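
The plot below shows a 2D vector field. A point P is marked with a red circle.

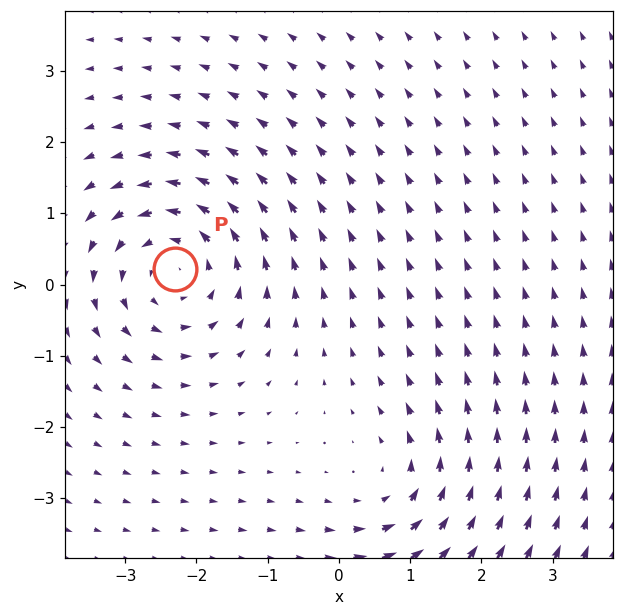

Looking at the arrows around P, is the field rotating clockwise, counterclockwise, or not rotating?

Near P at (-2.3, 0.2) the arrows circulate counterclockwise. The curl (z-component) there is about +4; positive curl means counterclockwise rotation.

counterclockwise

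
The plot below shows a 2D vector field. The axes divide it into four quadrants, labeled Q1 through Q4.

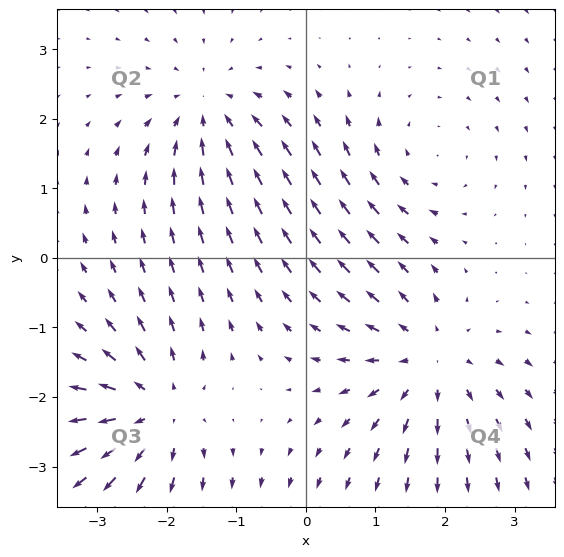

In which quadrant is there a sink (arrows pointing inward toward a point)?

Q2

The sink sits at approximately (-1.4, 2.1), which lies in quadrant Q2. The divergence there is about -4, negative as expected for a sink.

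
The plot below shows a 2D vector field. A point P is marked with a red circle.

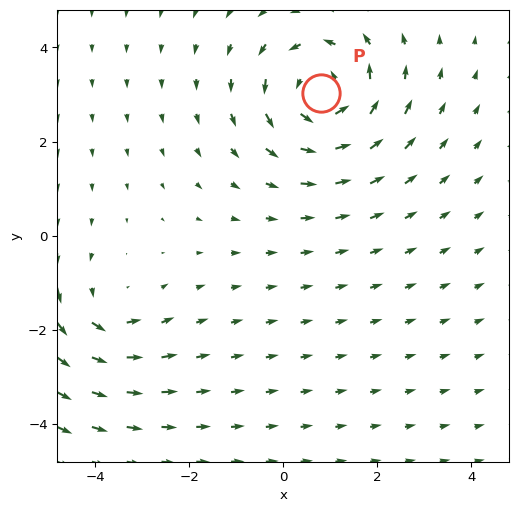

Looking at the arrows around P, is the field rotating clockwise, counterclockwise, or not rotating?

Near P at (0.8, 3.0) the arrows circulate counterclockwise. The curl (z-component) there is about +4; positive curl means counterclockwise rotation.

counterclockwise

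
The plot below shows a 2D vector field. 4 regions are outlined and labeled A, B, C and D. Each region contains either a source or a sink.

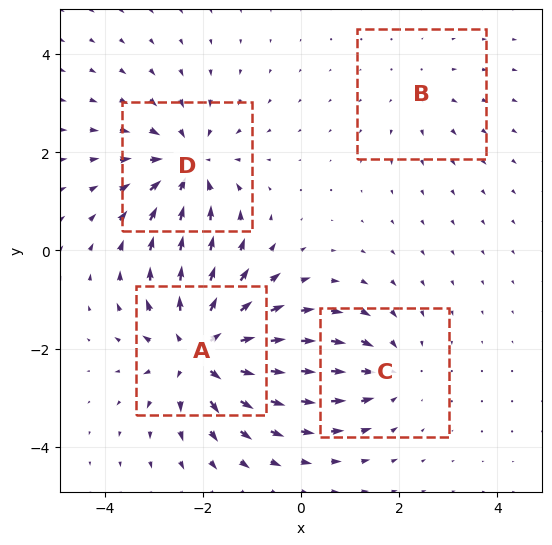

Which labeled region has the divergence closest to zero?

B

Divergence at each region's feature centre — A: about +7, B: about +2, C: about -3, D: about -5. Region B is closest to zero.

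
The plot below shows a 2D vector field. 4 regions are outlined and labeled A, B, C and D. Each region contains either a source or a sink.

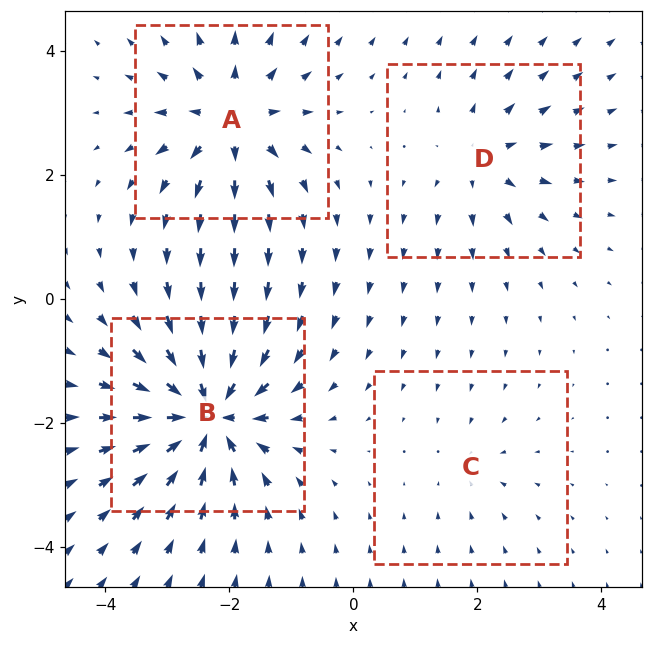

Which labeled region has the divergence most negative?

B

Divergence at each region's feature centre — A: about +7, B: about -9, C: about -2, D: about +4. Region B is most negative.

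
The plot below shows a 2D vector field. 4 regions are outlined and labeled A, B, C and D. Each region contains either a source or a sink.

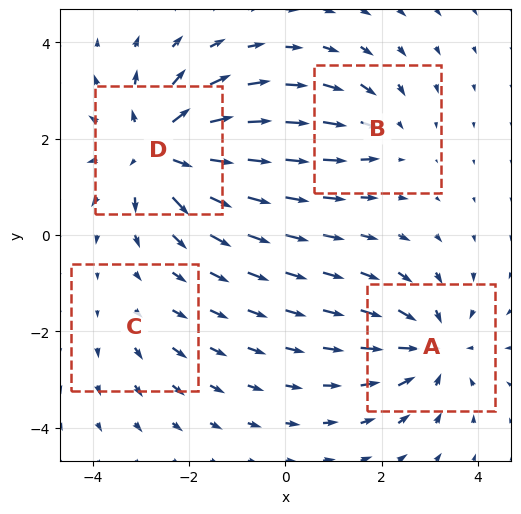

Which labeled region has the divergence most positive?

Divergence at each region's feature centre — A: about -5, B: about -3, C: about +2, D: about +6. Region D is most positive.

D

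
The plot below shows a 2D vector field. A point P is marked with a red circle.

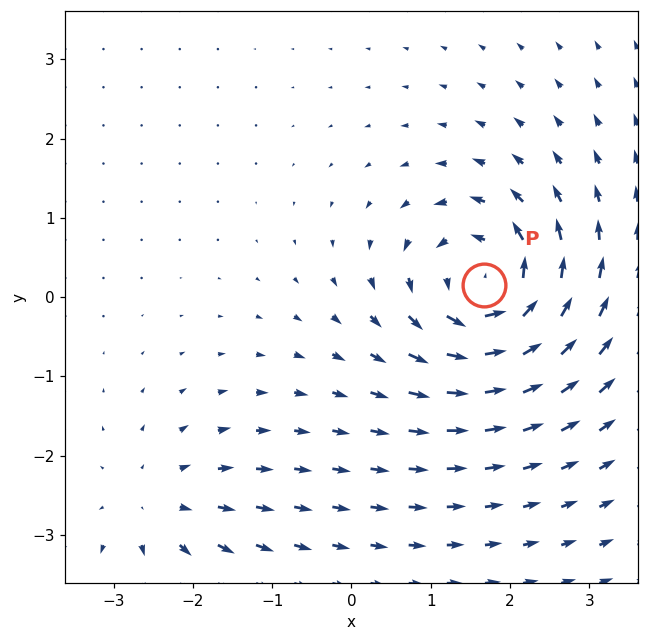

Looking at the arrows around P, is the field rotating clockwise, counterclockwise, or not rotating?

Near P at (1.7, 0.2) the arrows circulate counterclockwise. The curl (z-component) there is about +6; positive curl means counterclockwise rotation.

counterclockwise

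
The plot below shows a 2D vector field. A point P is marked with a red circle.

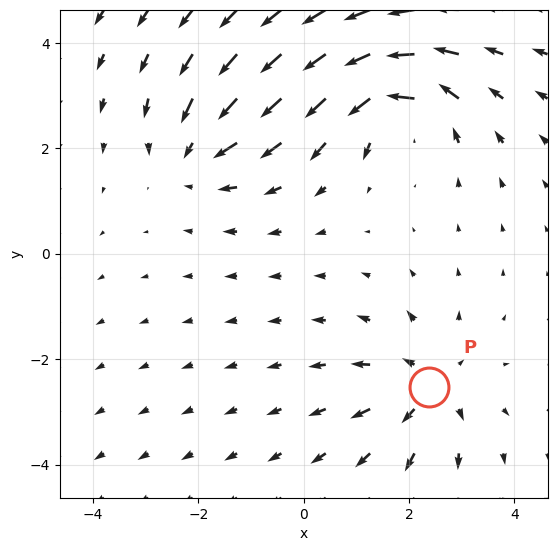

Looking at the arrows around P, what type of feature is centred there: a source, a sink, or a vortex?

source

At P (2.4, -2.5) the arrows spread outward. Divergence about +3, curl ≈0 — positive divergence with near-zero curl is a source.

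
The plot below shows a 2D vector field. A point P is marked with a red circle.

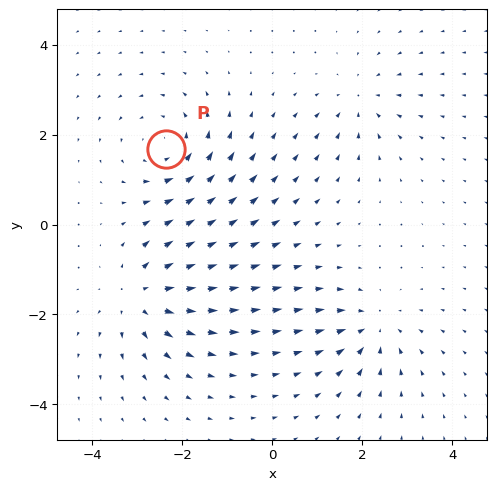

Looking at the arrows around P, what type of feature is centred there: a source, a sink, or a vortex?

At P (-2.4, 1.7) the arrows circulate counterclockwise. Divergence ≈0, curl about +4 — near-zero divergence with nonzero curl is a vortex.

vortex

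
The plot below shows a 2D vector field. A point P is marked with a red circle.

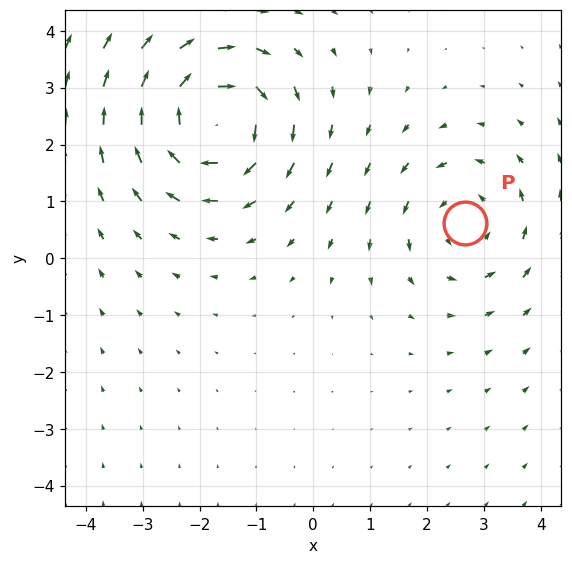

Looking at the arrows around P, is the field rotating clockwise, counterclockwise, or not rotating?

Near P at (2.7, 0.6) the arrows circulate counterclockwise. The curl (z-component) there is about +3; positive curl means counterclockwise rotation.

counterclockwise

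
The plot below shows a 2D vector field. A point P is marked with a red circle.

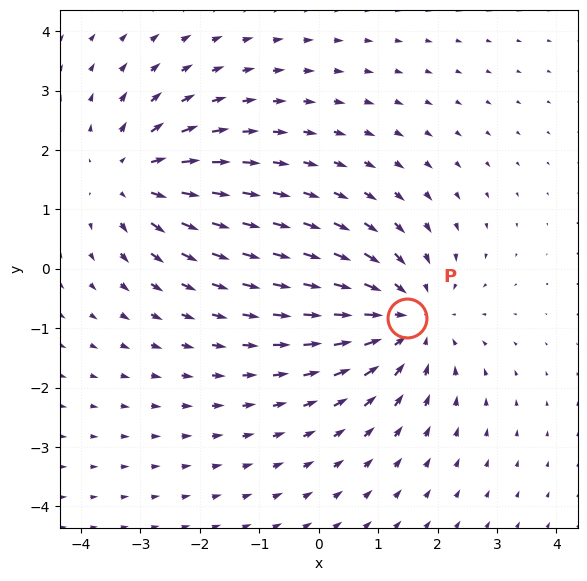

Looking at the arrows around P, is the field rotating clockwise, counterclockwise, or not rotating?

not rotating

Near P at (1.5, -0.8) the arrows show no circulation. The curl there is ≈0.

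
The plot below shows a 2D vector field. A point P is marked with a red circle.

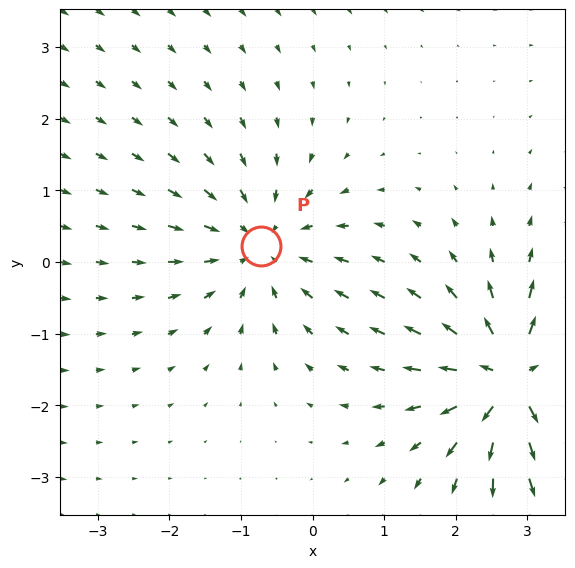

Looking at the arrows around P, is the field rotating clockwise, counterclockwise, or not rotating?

not rotating

Near P at (-0.7, 0.2) the arrows show no circulation. The curl there is ≈0.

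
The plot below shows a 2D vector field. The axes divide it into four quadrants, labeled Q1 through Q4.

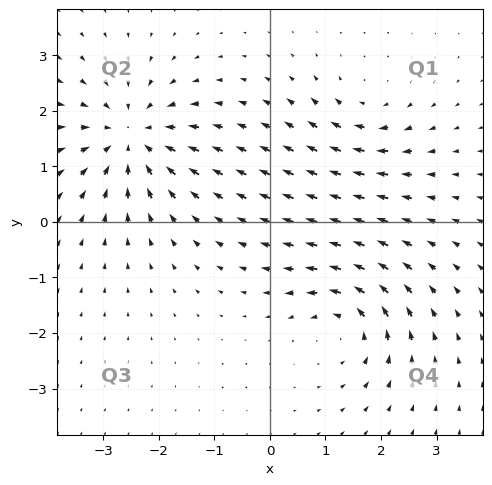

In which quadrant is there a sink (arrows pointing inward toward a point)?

The sink sits at approximately (-2.5, 1.5), which lies in quadrant Q2. The divergence there is about -5, negative as expected for a sink.

Q2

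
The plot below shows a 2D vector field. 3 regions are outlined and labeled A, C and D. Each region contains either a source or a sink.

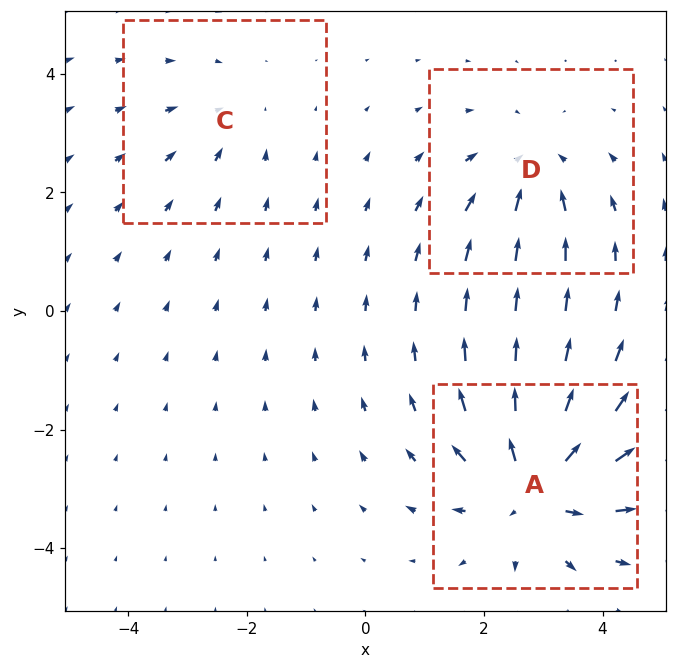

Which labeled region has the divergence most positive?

A

Divergence at each region's feature centre — A: about +5, C: about -2, D: about -3. Region A is most positive.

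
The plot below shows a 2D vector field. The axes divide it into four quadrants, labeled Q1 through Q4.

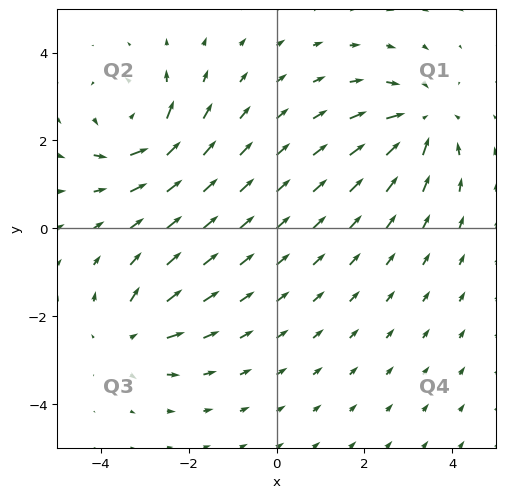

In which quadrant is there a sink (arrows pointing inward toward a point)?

The sink sits at approximately (3.3, 2.4), which lies in quadrant Q1. The divergence there is about -5, negative as expected for a sink.

Q1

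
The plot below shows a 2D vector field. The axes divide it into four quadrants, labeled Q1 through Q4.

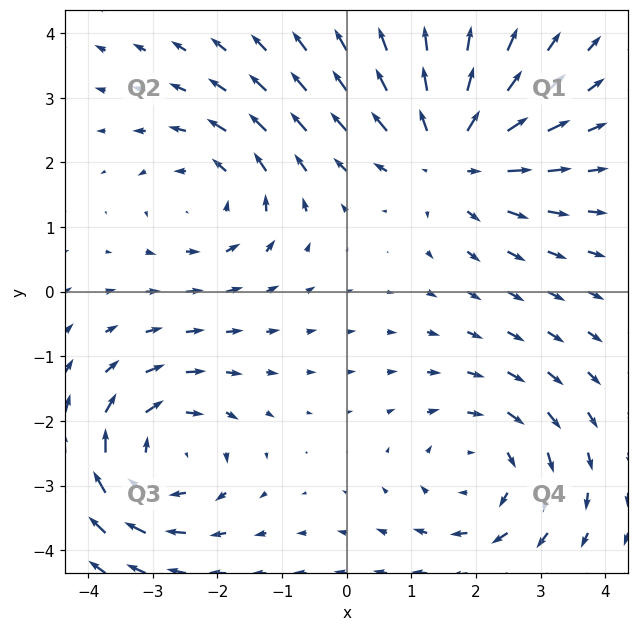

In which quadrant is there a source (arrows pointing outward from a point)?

The source sits at approximately (1.6, 2.2), which lies in quadrant Q1. The divergence there is about +4, positive as expected for a source.

Q1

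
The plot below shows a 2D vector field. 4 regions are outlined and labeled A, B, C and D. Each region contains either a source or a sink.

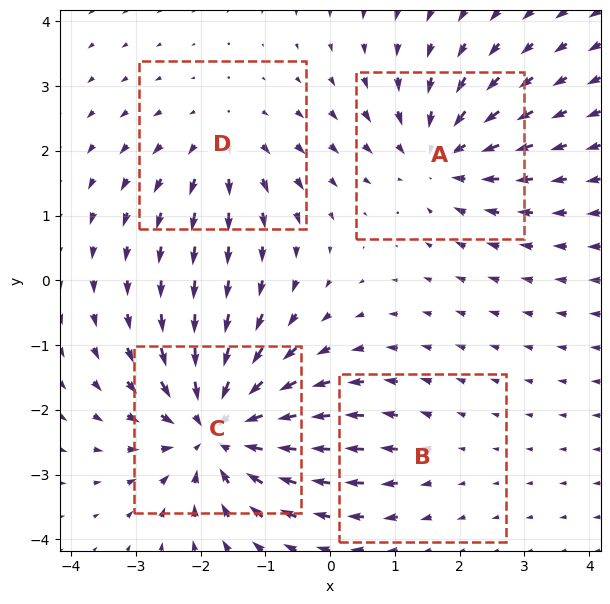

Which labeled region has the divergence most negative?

Divergence at each region's feature centre — A: about -5, B: about +2, C: about -7, D: about +3. Region C is most negative.

C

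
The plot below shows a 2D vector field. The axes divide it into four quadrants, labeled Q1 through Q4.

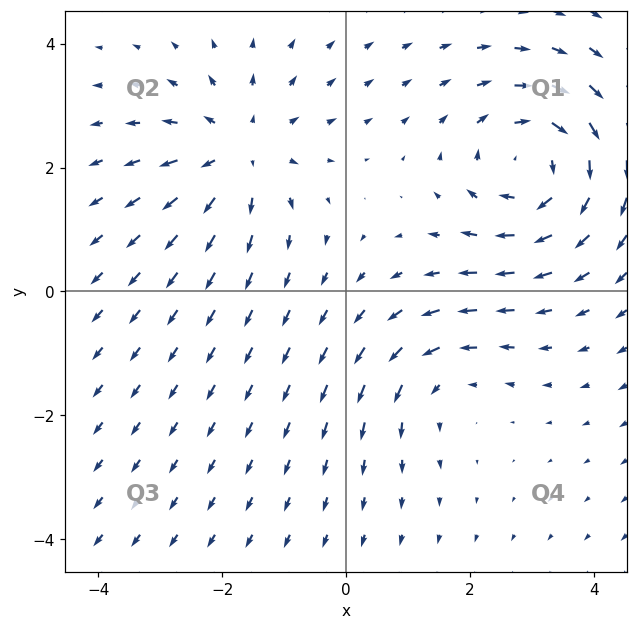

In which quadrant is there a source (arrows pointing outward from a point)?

Q2

The source sits at approximately (-1.7, 2.3), which lies in quadrant Q2. The divergence there is about +4, positive as expected for a source.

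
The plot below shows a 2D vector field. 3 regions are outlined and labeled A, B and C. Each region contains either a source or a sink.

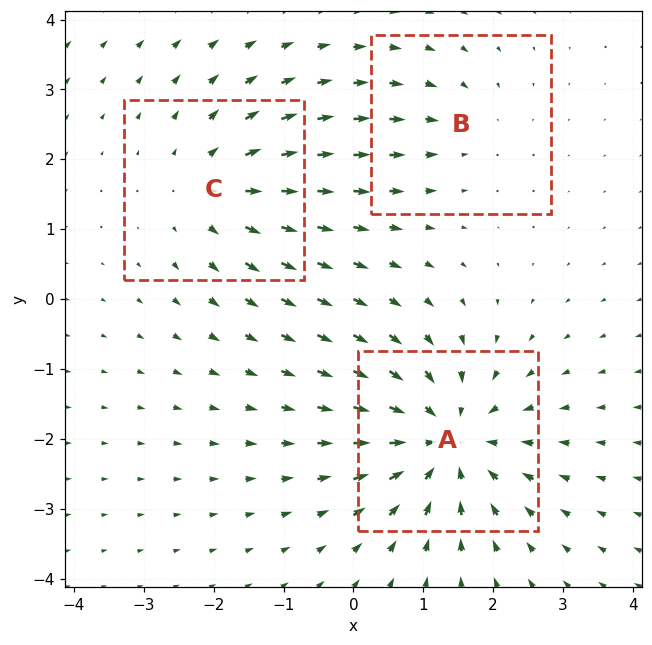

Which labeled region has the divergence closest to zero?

B

Divergence at each region's feature centre — A: about -5, B: about -2, C: about +3. Region B is closest to zero.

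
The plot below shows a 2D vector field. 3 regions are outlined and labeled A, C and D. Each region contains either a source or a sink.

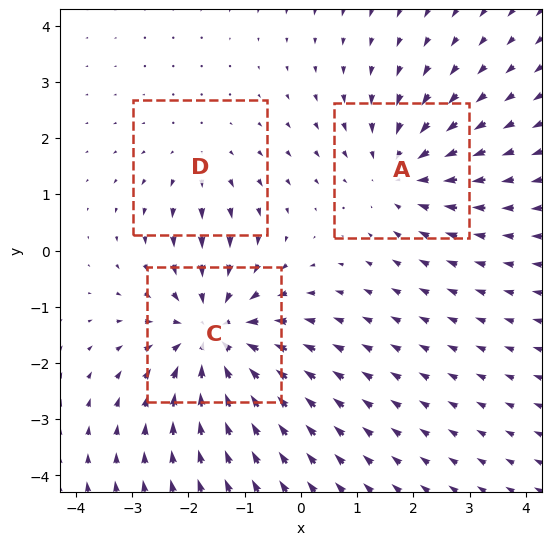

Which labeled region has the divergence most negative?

Divergence at each region's feature centre — A: about -3, C: about -4, D: about +2. Region C is most negative.

C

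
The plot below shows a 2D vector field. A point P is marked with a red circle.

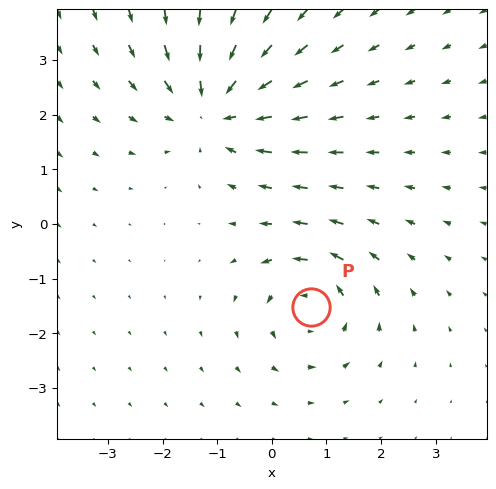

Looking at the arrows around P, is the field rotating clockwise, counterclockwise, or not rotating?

Near P at (0.7, -1.5) the arrows circulate counterclockwise. The curl (z-component) there is about +3; positive curl means counterclockwise rotation.

counterclockwise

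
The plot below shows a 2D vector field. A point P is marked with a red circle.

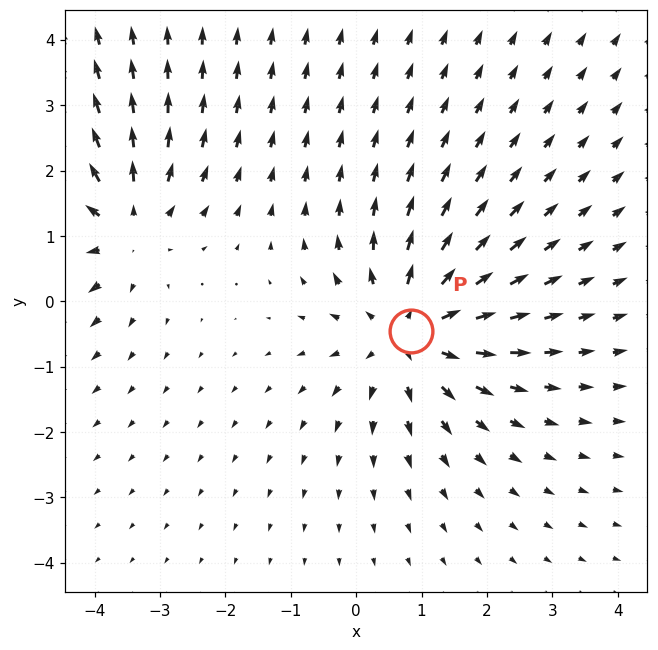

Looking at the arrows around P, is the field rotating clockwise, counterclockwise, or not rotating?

Near P at (0.8, -0.5) the arrows show no circulation. The curl there is ≈0.

not rotating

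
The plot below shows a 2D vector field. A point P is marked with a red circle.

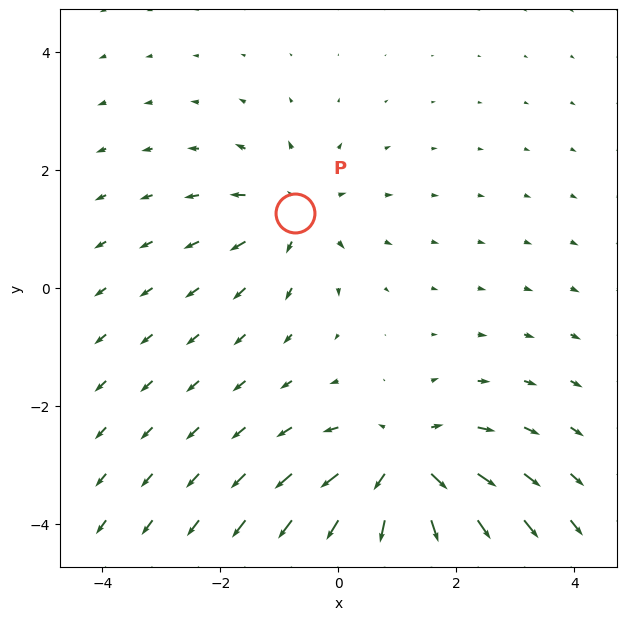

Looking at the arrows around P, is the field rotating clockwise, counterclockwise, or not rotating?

Near P at (-0.7, 1.3) the arrows show no circulation. The curl there is ≈0.

not rotating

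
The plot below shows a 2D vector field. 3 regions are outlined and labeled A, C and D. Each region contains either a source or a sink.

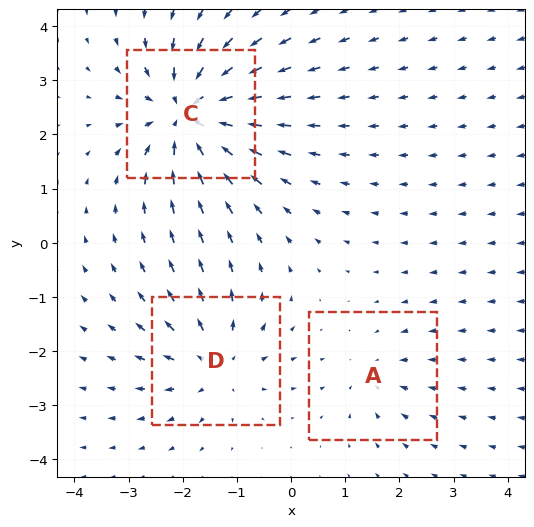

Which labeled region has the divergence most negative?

C

Divergence at each region's feature centre — A: about -2, C: about -5, D: about +3. Region C is most negative.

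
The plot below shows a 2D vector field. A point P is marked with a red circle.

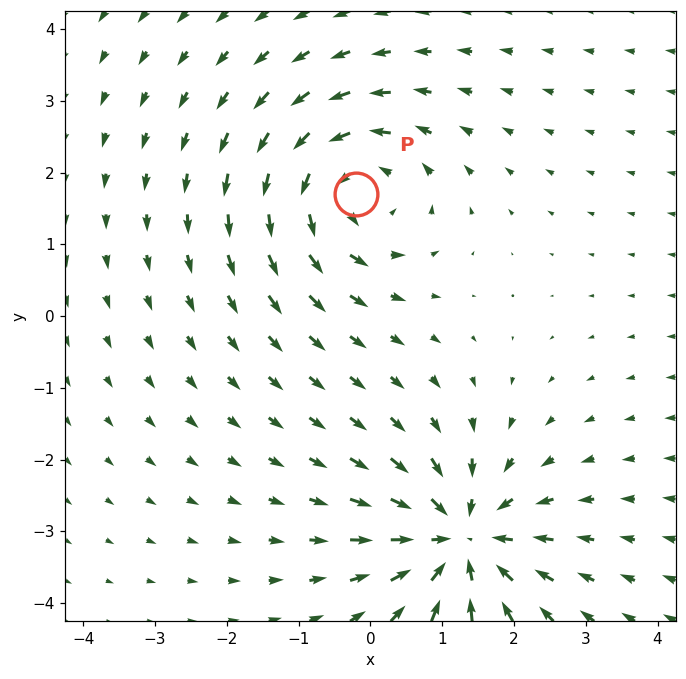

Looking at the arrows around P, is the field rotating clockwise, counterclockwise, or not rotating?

Near P at (-0.2, 1.7) the arrows circulate counterclockwise. The curl (z-component) there is about +5; positive curl means counterclockwise rotation.

counterclockwise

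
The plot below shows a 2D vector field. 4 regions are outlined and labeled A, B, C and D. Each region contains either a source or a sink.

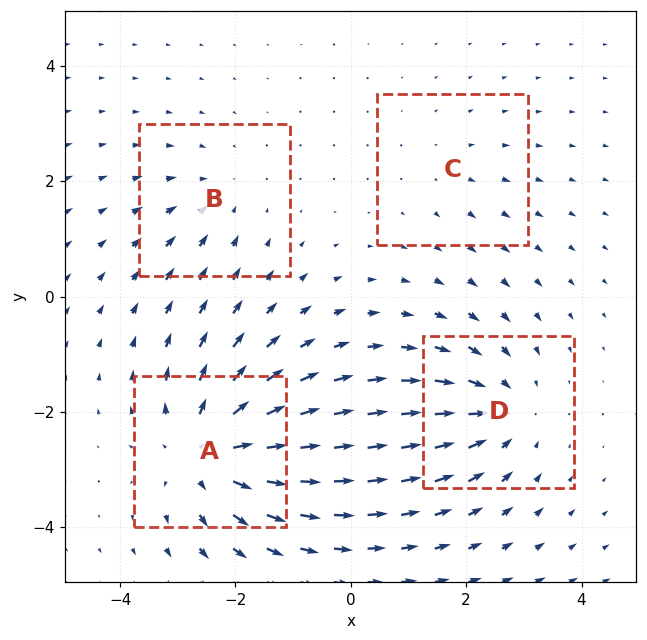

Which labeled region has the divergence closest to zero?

Divergence at each region's feature centre — A: about +6, B: about -3, C: about +2, D: about -5. Region C is closest to zero.

C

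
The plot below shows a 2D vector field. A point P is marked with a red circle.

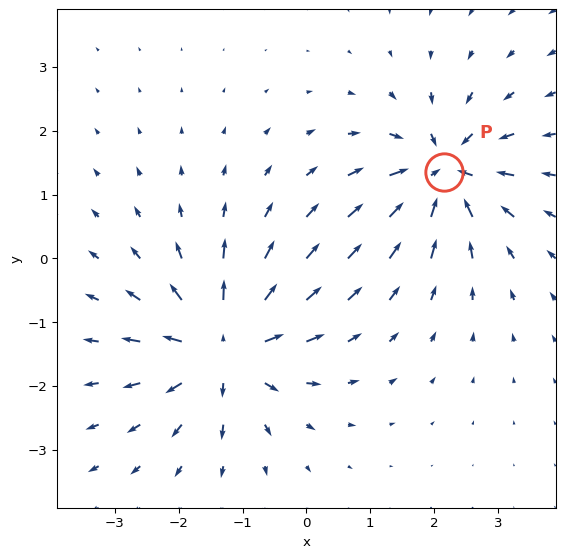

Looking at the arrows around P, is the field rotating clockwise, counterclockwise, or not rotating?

not rotating

Near P at (2.2, 1.4) the arrows show no circulation. The curl there is ≈0.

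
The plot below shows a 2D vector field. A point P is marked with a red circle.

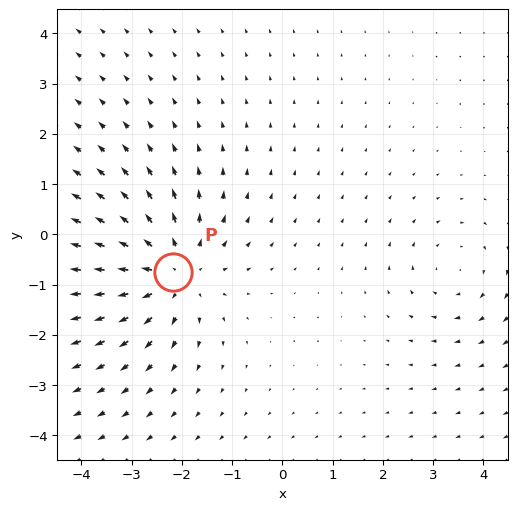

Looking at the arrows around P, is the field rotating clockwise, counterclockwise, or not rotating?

not rotating

Near P at (-2.2, -0.8) the arrows show no circulation. The curl there is ≈0.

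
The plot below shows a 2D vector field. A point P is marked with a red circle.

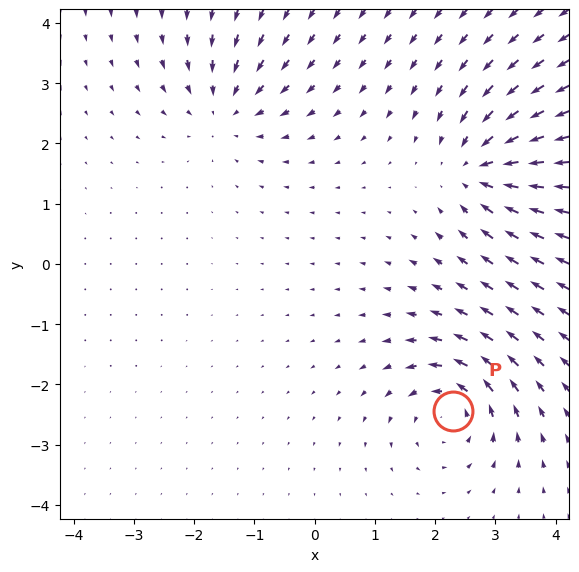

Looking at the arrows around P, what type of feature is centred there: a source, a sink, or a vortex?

At P (2.3, -2.4) the arrows circulate counterclockwise. Divergence ≈0, curl about +6 — near-zero divergence with nonzero curl is a vortex.

vortex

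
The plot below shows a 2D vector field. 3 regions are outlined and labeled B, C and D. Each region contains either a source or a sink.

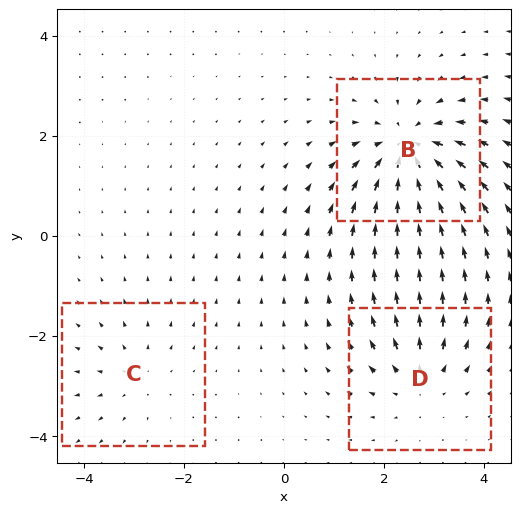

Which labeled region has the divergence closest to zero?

C

Divergence at each region's feature centre — B: about -5, C: about +2, D: about +3. Region C is closest to zero.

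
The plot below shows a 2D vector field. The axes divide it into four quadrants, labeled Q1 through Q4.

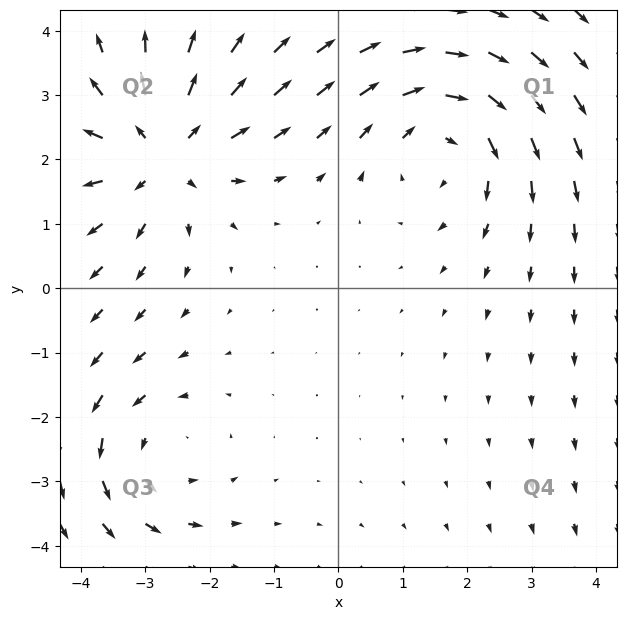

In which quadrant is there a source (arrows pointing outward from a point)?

Q2

The source sits at approximately (-2.7, 2.1), which lies in quadrant Q2. The divergence there is about +4, positive as expected for a source.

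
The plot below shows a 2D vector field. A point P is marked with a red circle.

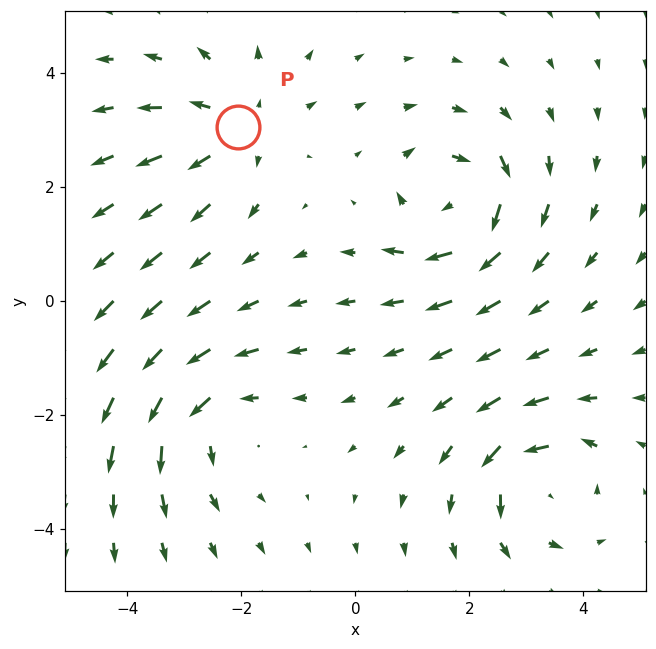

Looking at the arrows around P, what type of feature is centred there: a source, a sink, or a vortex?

At P (-2.1, 3.1) the arrows spread outward. Divergence about +4, curl ≈0 — positive divergence with near-zero curl is a source.

source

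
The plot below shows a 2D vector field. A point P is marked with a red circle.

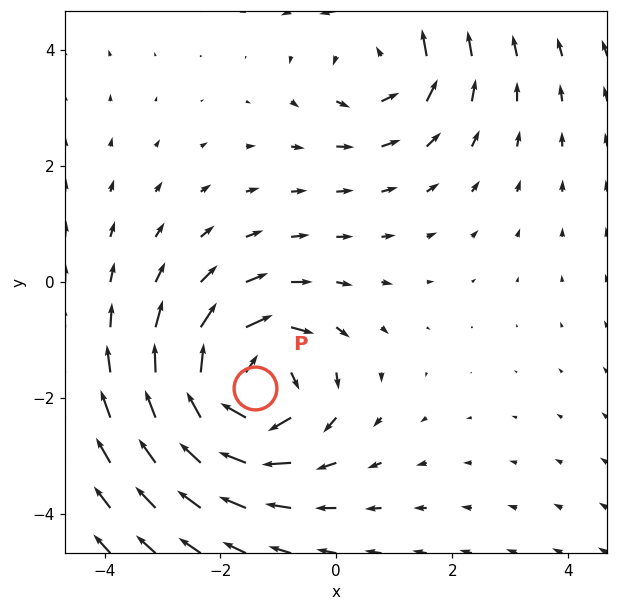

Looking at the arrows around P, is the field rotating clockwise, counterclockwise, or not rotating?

Near P at (-1.4, -1.8) the arrows circulate clockwise. The curl (z-component) there is about -4; negative curl means clockwise rotation.

clockwise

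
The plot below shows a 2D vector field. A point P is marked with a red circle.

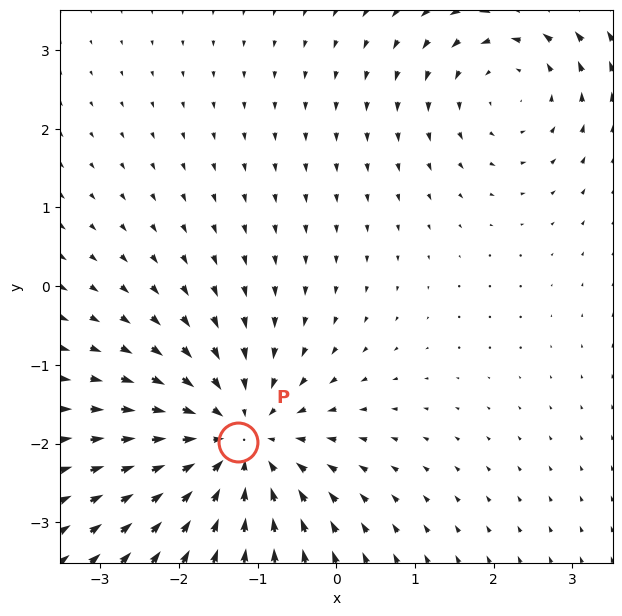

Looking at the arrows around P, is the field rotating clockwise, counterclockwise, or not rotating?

not rotating

Near P at (-1.2, -2.0) the arrows show no circulation. The curl there is ≈0.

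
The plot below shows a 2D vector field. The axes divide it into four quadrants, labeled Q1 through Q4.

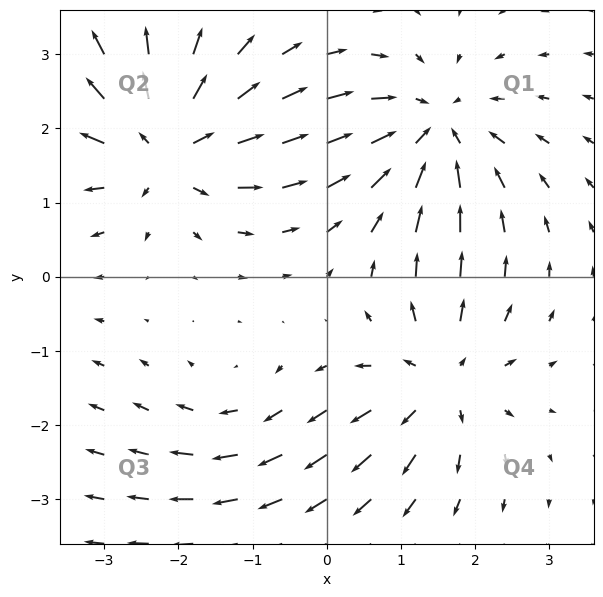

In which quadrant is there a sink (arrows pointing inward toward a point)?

The sink sits at approximately (1.4, 2.0), which lies in quadrant Q1. The divergence there is about -5, negative as expected for a sink.

Q1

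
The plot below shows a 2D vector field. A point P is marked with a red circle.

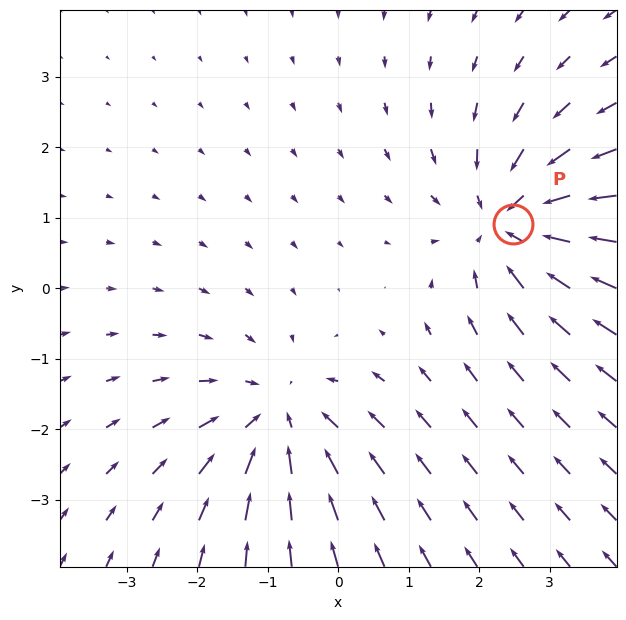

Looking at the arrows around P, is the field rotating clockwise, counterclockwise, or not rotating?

not rotating

Near P at (2.5, 0.9) the arrows show no circulation. The curl there is ≈0.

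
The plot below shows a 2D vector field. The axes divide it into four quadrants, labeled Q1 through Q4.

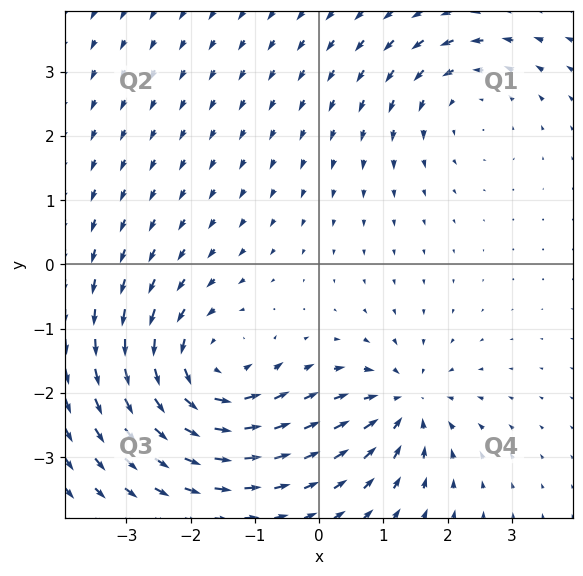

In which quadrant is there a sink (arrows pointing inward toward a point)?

Q4

The sink sits at approximately (1.3, -2.2), which lies in quadrant Q4. The divergence there is about -4, negative as expected for a sink.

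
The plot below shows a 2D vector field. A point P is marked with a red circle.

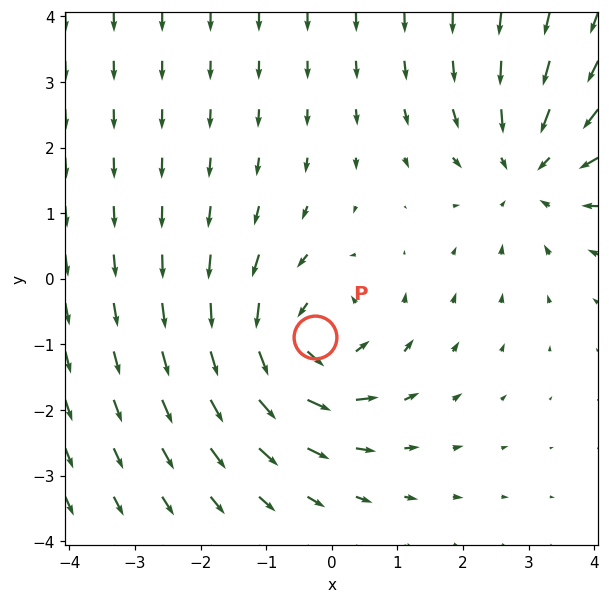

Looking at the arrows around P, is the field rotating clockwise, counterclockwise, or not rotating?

counterclockwise

Near P at (-0.2, -0.9) the arrows circulate counterclockwise. The curl (z-component) there is about +4; positive curl means counterclockwise rotation.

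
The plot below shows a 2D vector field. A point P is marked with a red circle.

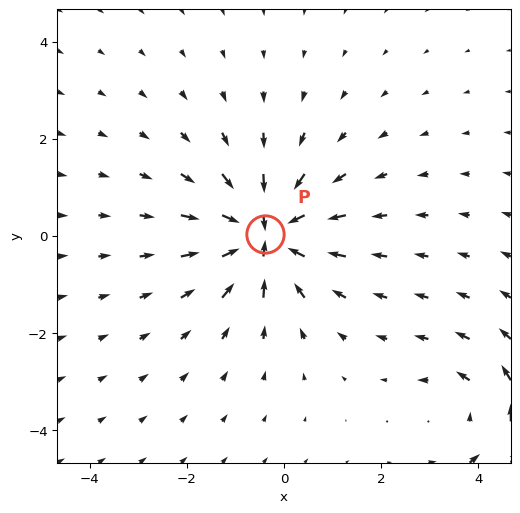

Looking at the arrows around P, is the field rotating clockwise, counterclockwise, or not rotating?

not rotating

Near P at (-0.4, 0.0) the arrows show no circulation. The curl there is ≈0.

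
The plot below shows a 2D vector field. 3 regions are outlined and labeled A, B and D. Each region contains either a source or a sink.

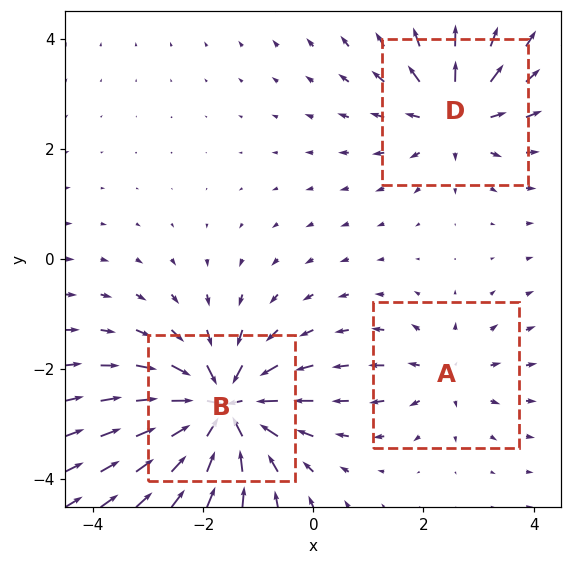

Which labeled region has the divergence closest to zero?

Divergence at each region's feature centre — A: about +3, B: about -6, D: about +4. Region A is closest to zero.

A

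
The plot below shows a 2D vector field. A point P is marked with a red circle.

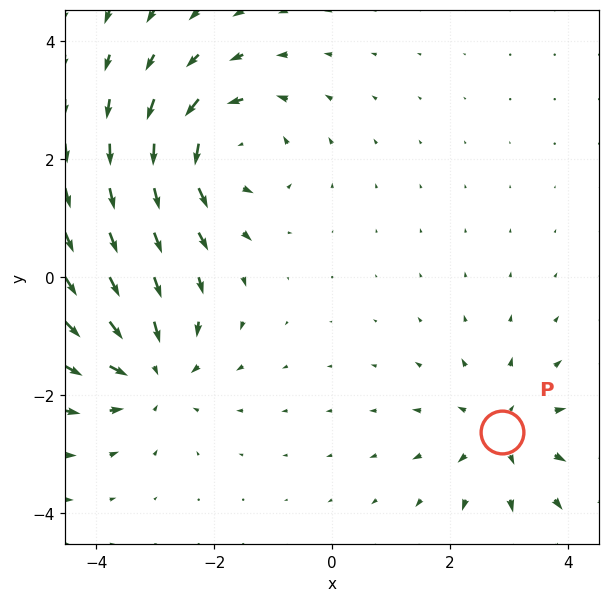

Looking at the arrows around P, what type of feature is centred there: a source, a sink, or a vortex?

At P (2.9, -2.6) the arrows spread outward. Divergence about +4, curl ≈0 — positive divergence with near-zero curl is a source.

source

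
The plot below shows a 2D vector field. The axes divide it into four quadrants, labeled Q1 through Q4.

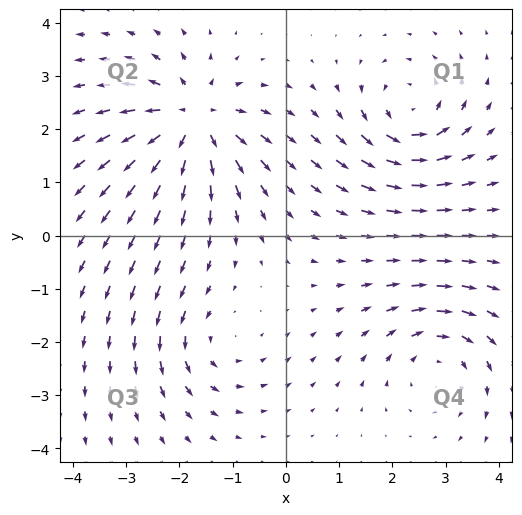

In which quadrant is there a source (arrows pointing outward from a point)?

The source sits at approximately (-1.8, 2.2), which lies in quadrant Q2. The divergence there is about +6, positive as expected for a source.

Q2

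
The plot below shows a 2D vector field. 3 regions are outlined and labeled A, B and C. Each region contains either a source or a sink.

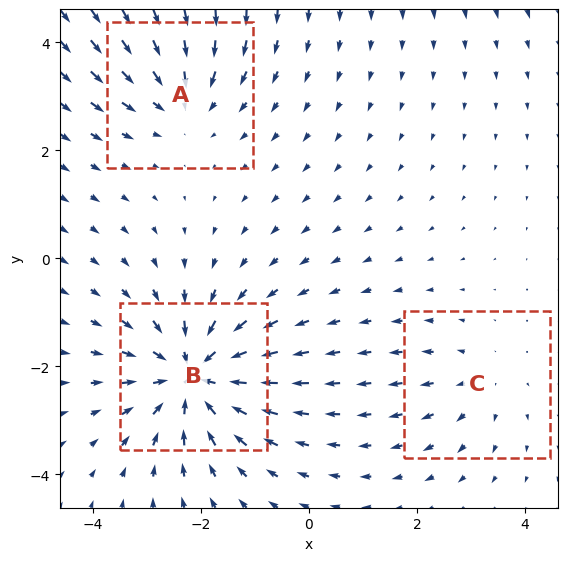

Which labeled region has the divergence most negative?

B

Divergence at each region's feature centre — A: about -3, B: about -5, C: about +2. Region B is most negative.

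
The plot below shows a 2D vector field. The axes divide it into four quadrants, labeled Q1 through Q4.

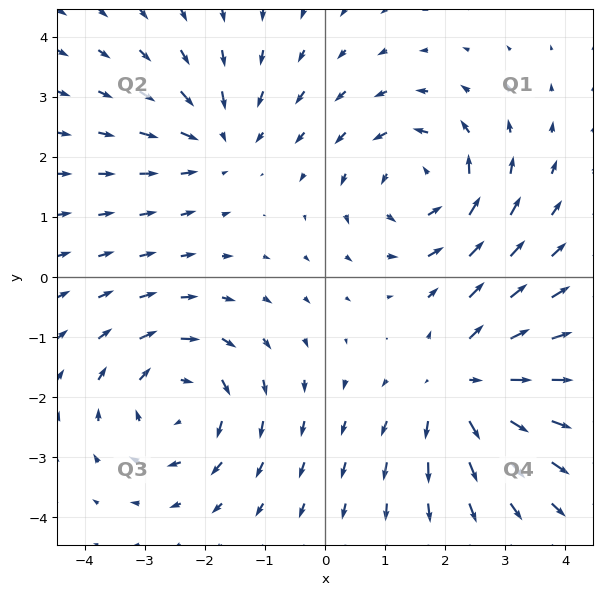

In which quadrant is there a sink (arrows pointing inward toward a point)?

Q2

The sink sits at approximately (-1.8, 2.3), which lies in quadrant Q2. The divergence there is about -3, negative as expected for a sink.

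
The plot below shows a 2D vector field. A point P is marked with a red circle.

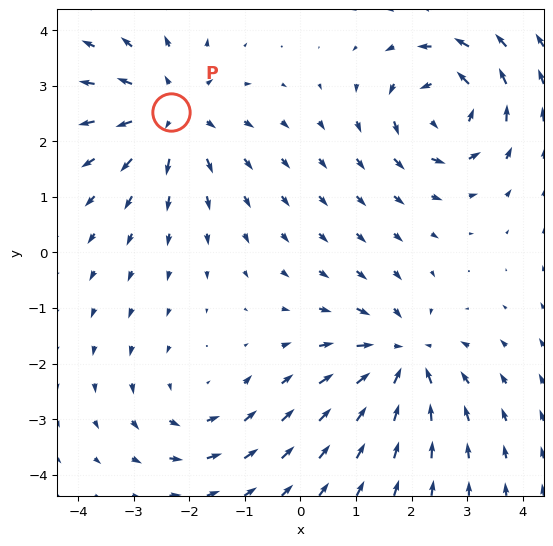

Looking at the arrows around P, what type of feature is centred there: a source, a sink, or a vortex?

source

At P (-2.3, 2.5) the arrows spread outward. Divergence about +4, curl ≈0 — positive divergence with near-zero curl is a source.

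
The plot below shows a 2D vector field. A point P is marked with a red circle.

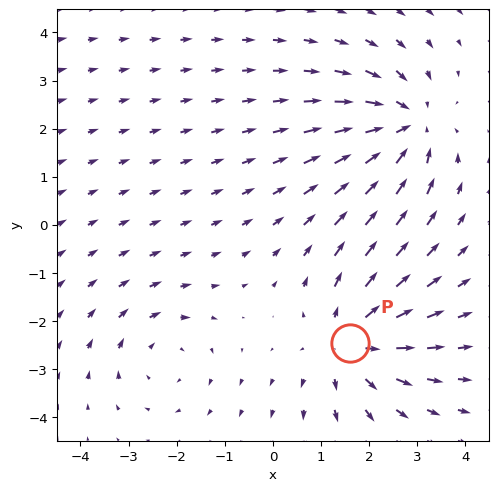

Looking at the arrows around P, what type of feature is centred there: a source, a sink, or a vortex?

source

At P (1.6, -2.5) the arrows spread outward. Divergence about +4, curl ≈0 — positive divergence with near-zero curl is a source.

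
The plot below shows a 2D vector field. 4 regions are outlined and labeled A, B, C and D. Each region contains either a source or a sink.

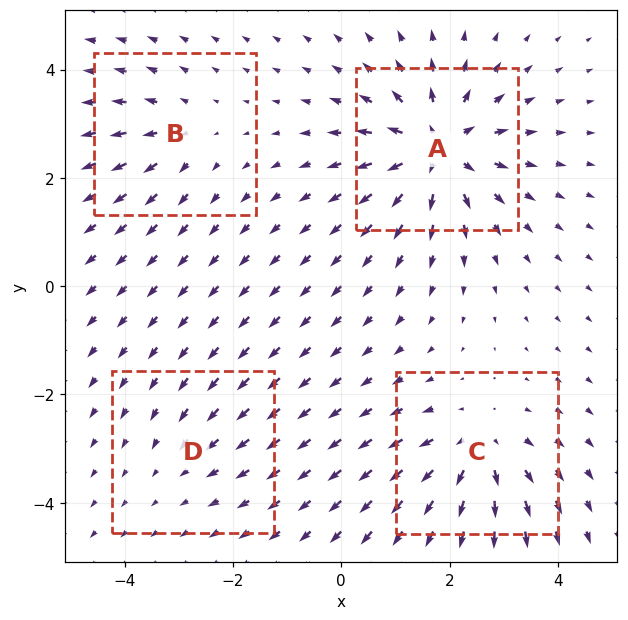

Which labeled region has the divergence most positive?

Divergence at each region's feature centre — A: about +8, B: about +3, C: about +5, D: about -2. Region A is most positive.

A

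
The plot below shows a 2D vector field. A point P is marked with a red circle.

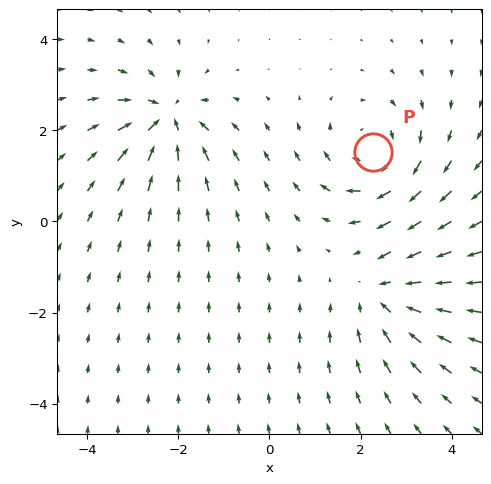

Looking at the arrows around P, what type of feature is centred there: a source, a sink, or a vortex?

vortex

At P (2.3, 1.5) the arrows circulate clockwise. Divergence ≈0, curl about -5 — near-zero divergence with nonzero curl is a vortex.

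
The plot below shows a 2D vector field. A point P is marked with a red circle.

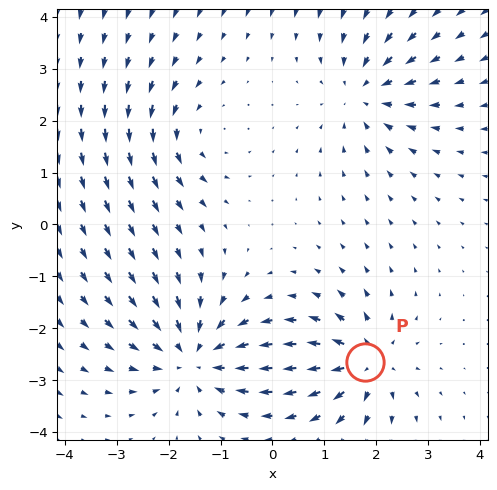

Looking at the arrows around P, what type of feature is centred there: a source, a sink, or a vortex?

At P (1.8, -2.7) the arrows spread outward. Divergence about +5, curl ≈0 — positive divergence with near-zero curl is a source.

source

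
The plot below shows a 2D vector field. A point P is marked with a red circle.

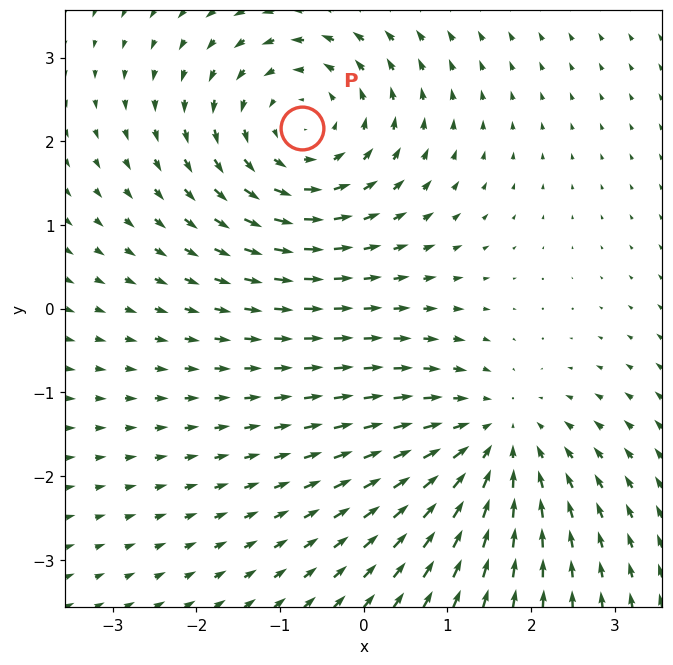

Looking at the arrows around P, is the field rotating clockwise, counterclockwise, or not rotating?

counterclockwise

Near P at (-0.7, 2.2) the arrows circulate counterclockwise. The curl (z-component) there is about +4; positive curl means counterclockwise rotation.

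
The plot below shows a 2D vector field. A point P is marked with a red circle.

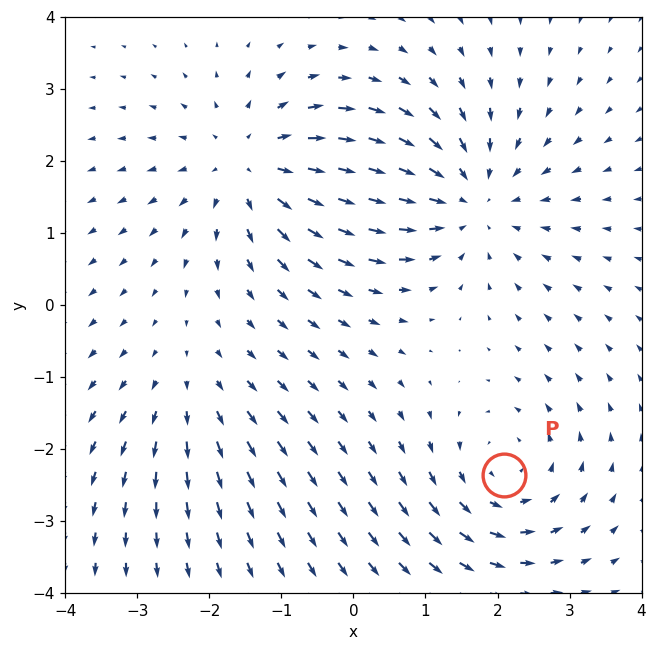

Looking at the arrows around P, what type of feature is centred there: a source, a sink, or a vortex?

At P (2.1, -2.4) the arrows circulate counterclockwise. Divergence ≈0, curl about +4 — near-zero divergence with nonzero curl is a vortex.

vortex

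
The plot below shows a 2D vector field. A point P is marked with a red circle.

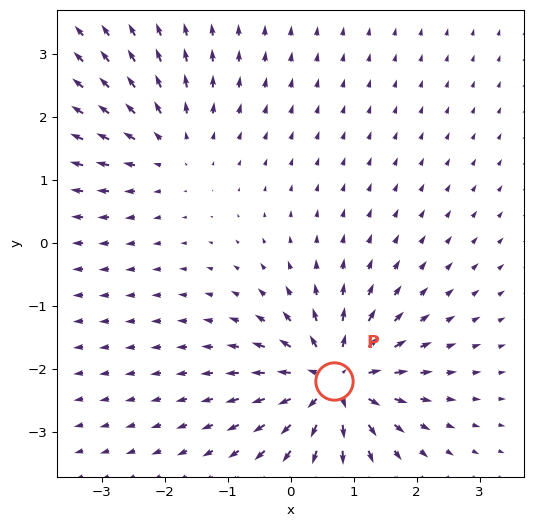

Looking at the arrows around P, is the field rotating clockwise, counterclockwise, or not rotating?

not rotating

Near P at (0.7, -2.2) the arrows show no circulation. The curl there is ≈0.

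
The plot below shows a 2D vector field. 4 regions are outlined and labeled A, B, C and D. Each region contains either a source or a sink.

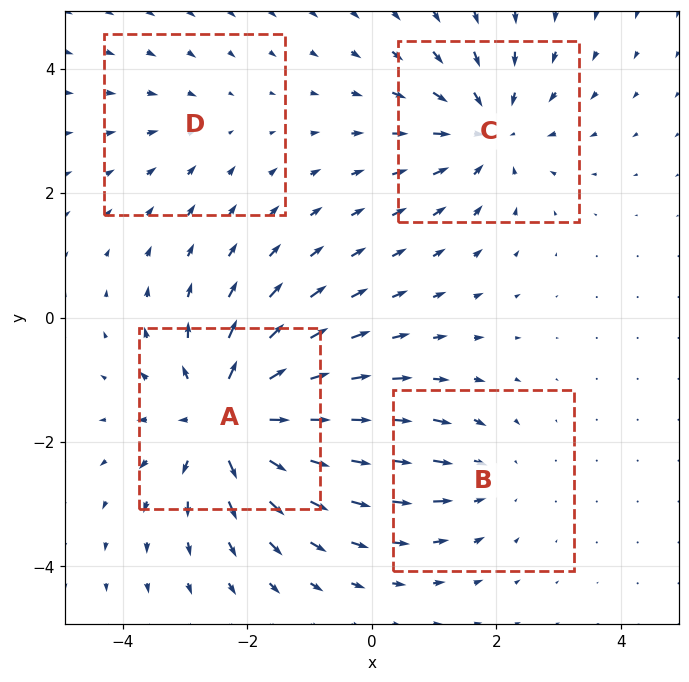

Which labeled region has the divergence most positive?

Divergence at each region's feature centre — A: about +7, B: about -3, C: about -5, D: about -2. Region A is most positive.

A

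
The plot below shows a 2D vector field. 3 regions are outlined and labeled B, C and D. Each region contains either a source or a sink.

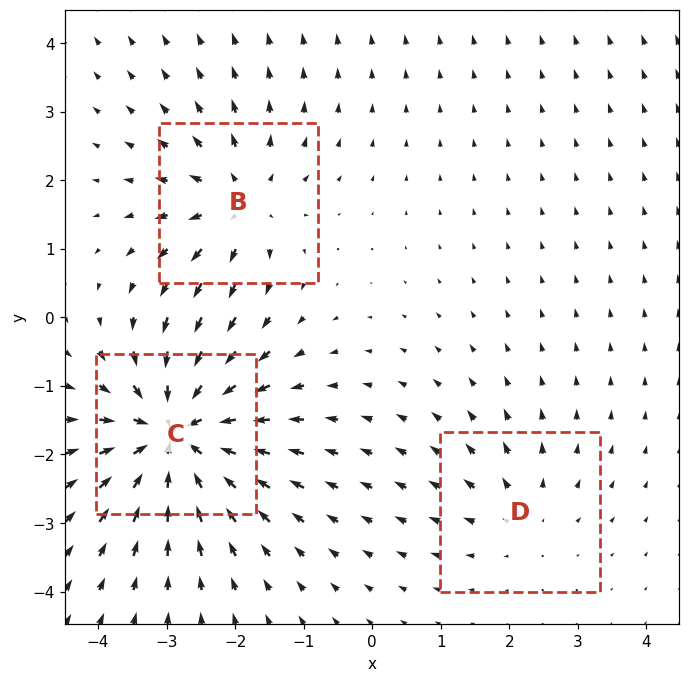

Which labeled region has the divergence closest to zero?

D

Divergence at each region's feature centre — B: about +4, C: about -6, D: about +2. Region D is closest to zero.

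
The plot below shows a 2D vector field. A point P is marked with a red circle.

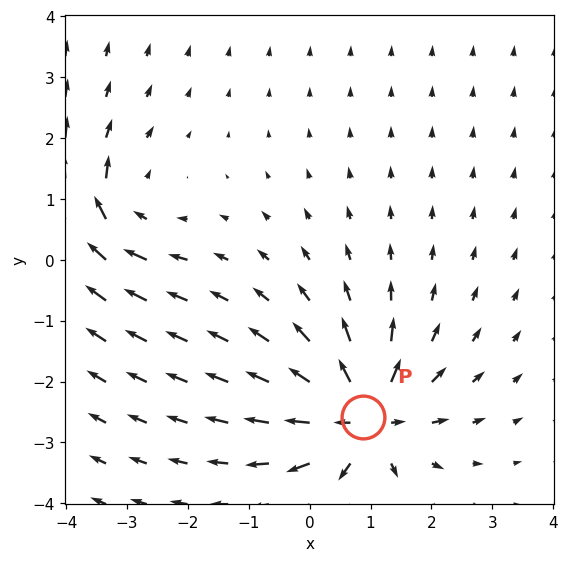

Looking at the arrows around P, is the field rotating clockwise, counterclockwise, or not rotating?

Near P at (0.9, -2.6) the arrows show no circulation. The curl there is ≈0.

not rotating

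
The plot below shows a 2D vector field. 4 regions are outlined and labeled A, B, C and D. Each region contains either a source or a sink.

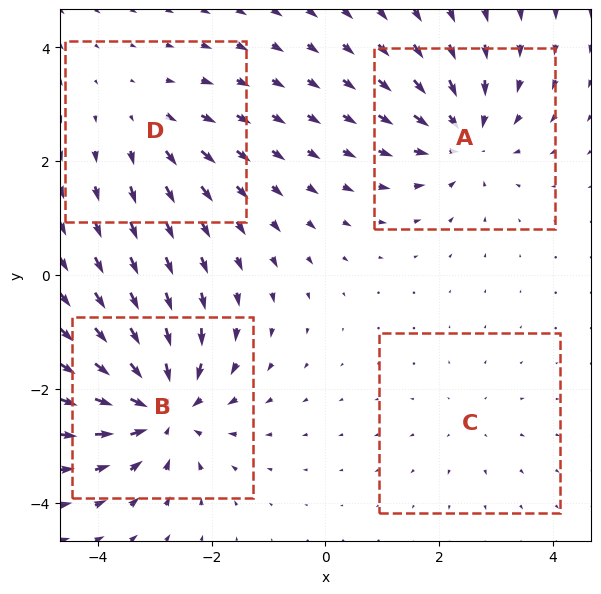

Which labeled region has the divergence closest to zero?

C

Divergence at each region's feature centre — A: about -5, B: about -7, C: about +2, D: about +3. Region C is closest to zero.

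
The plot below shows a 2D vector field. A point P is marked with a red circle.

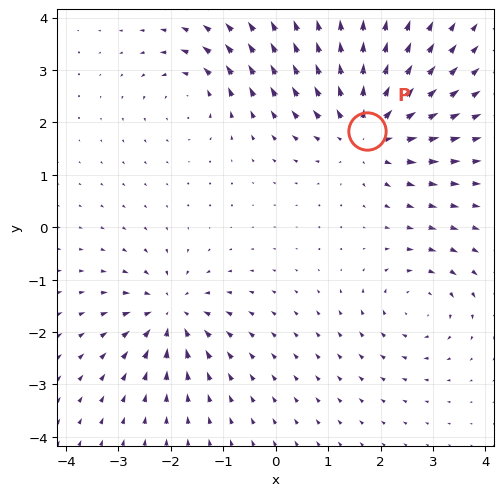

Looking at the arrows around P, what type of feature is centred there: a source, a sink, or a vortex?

source

At P (1.7, 1.8) the arrows spread outward. Divergence about +5, curl ≈0 — positive divergence with near-zero curl is a source.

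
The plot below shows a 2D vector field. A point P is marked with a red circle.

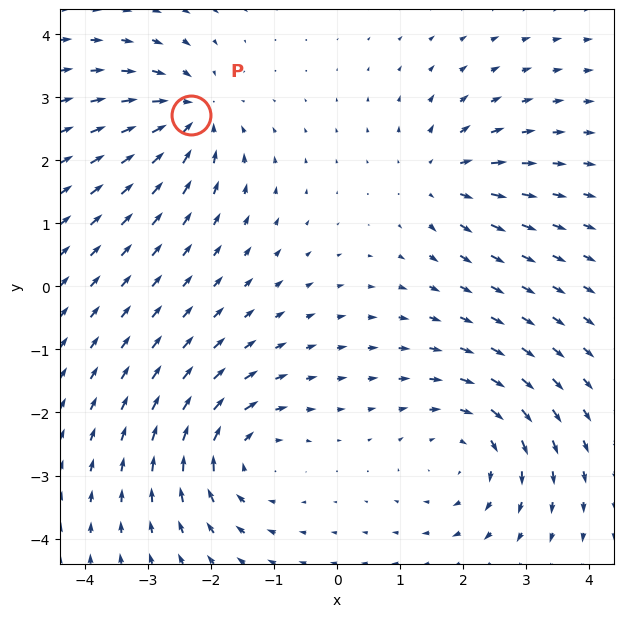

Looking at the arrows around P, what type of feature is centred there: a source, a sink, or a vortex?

sink

At P (-2.3, 2.7) the arrows converge inward. Divergence about -5, curl ≈0 — negative divergence with near-zero curl is a sink.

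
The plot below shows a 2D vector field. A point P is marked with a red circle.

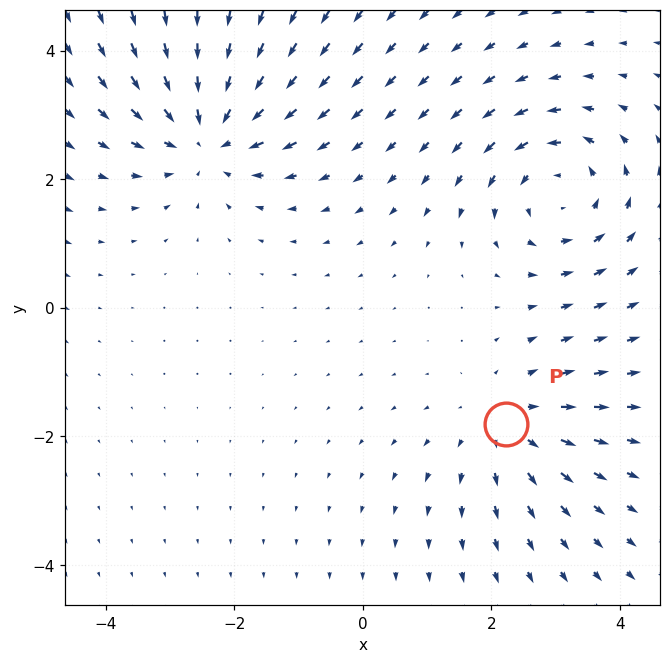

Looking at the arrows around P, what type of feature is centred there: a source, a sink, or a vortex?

At P (2.2, -1.8) the arrows spread outward. Divergence about +3, curl ≈0 — positive divergence with near-zero curl is a source.

source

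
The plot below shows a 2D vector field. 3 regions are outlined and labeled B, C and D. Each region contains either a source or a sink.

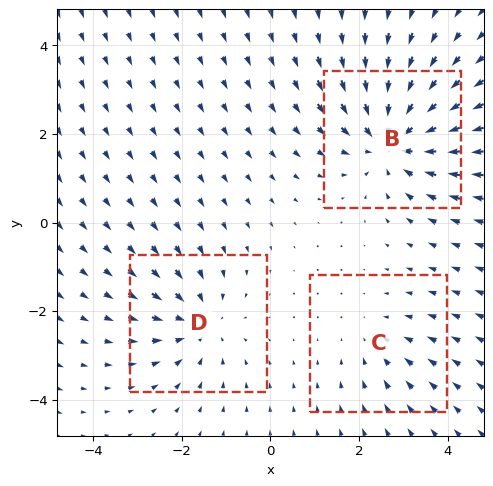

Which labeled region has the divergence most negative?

Divergence at each region's feature centre — B: about -4, C: about -2, D: about -3. Region B is most negative.

B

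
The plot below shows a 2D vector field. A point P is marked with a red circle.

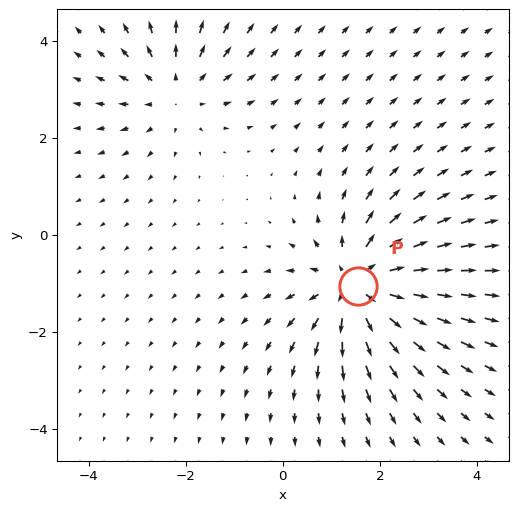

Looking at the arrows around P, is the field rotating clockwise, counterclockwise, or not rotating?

not rotating

Near P at (1.6, -1.0) the arrows show no circulation. The curl there is ≈0.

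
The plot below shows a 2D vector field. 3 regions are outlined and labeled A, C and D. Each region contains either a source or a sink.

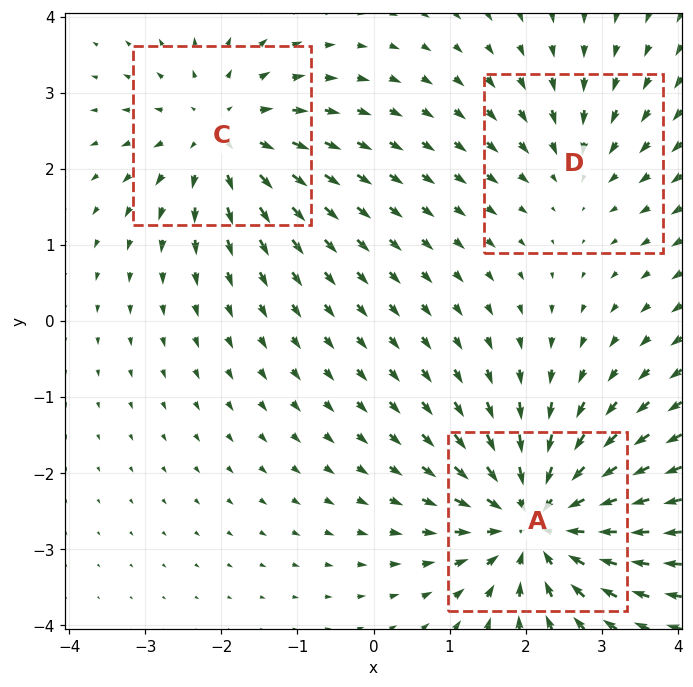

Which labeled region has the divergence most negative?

Divergence at each region's feature centre — A: about -5, C: about +3, D: about -2. Region A is most negative.

A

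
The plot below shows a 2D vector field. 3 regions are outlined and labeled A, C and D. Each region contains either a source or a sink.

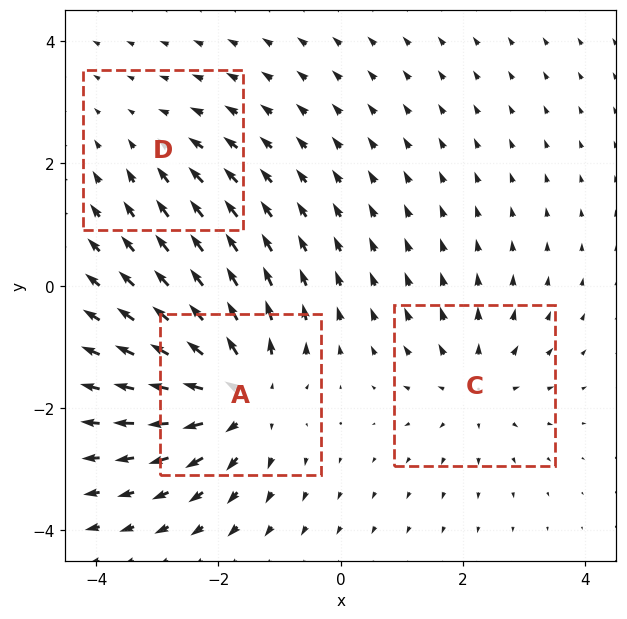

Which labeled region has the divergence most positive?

Divergence at each region's feature centre — A: about +5, C: about +3, D: about -2. Region A is most positive.

A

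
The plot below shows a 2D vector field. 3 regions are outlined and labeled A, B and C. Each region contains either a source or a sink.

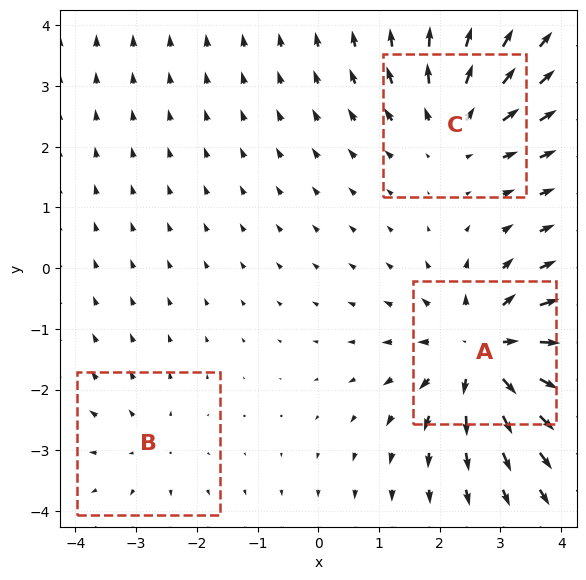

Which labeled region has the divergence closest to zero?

B

Divergence at each region's feature centre — A: about +5, B: about +2, C: about +3. Region B is closest to zero.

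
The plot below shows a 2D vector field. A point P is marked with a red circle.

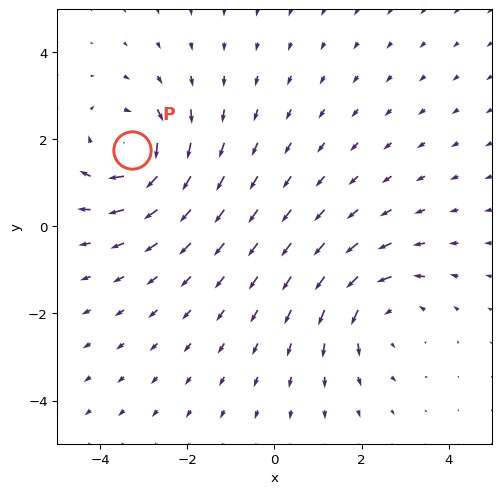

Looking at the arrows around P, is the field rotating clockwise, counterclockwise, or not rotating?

clockwise

Near P at (-3.3, 1.8) the arrows circulate clockwise. The curl (z-component) there is about -4; negative curl means clockwise rotation.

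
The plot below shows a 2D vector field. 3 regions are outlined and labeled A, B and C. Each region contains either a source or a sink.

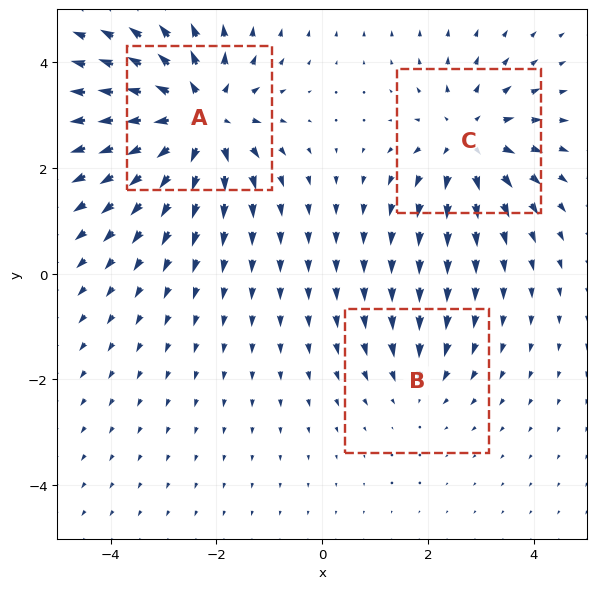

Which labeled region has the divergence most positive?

Divergence at each region's feature centre — A: about +5, B: about -2, C: about +3. Region A is most positive.

A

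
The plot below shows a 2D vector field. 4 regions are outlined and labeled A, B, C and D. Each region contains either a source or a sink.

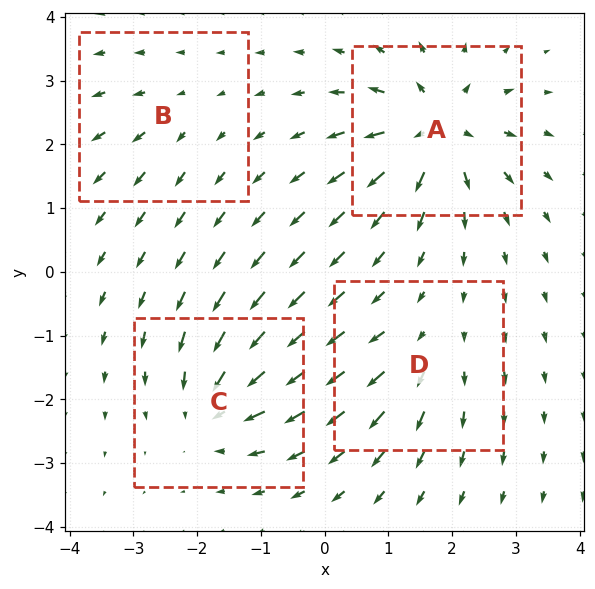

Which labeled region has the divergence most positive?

A

Divergence at each region's feature centre — A: about +8, B: about +3, C: about -6, D: about +4. Region A is most positive.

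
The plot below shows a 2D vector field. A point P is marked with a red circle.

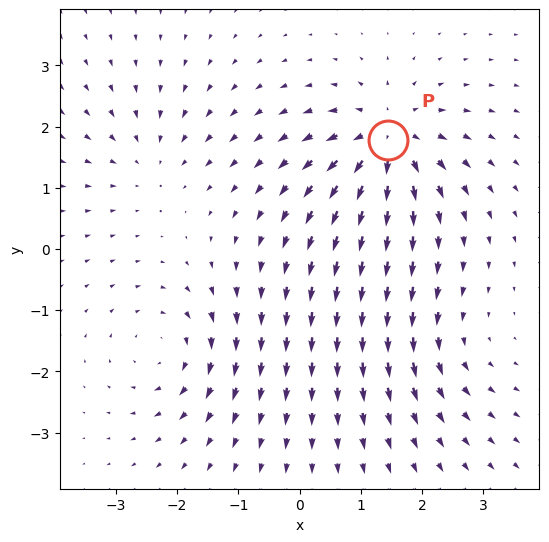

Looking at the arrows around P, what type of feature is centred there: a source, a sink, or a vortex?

source

At P (1.4, 1.8) the arrows spread outward. Divergence about +6, curl ≈0 — positive divergence with near-zero curl is a source.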